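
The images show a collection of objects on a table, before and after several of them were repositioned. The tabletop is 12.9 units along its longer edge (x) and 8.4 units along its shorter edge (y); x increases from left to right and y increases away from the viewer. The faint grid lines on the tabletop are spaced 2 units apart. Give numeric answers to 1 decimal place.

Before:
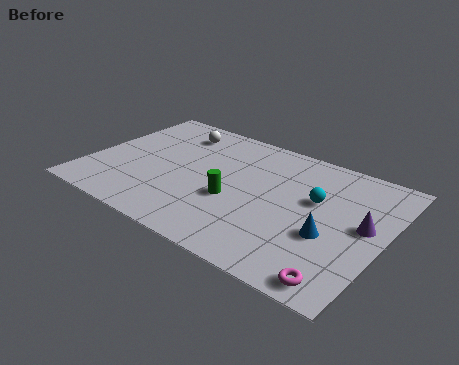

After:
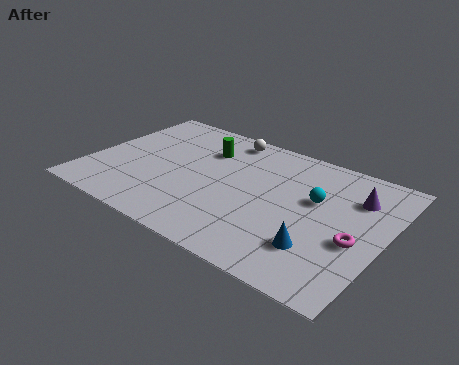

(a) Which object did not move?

the cyan sphere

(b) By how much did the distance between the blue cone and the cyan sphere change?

+0.9

The distance was about 2.1 in the first image and 3.0 in the second, so they moved 0.9 units further apart.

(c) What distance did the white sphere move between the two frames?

2.3

The white sphere moved from about (3.2, 6.8) to (5.4, 7.4), a distance of √(2.2² + 0.6²) ≈ 2.3.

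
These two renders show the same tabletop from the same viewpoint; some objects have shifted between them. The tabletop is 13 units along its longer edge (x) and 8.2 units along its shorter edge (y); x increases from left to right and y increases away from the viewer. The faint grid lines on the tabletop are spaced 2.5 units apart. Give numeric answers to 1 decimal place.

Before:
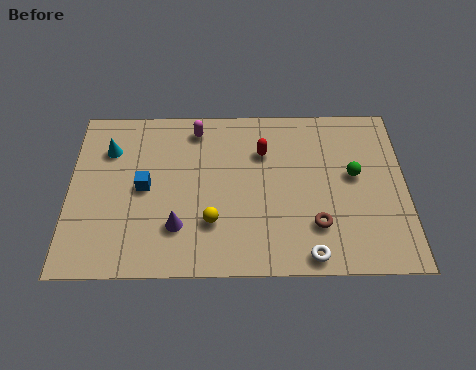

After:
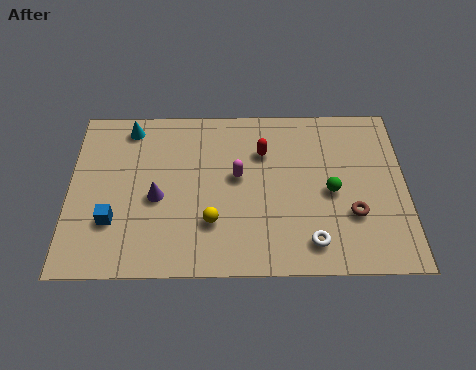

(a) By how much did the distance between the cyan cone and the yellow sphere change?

+0.3

They were about 5.4 units apart before and 5.7 after — 0.3 units further apart.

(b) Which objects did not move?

the yellow sphere and the red capsule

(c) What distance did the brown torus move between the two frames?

1.5

From (9.5, 2.2) to (10.9, 2.7), the brown torus covered √(1.4² + 0.5²) ≈ 1.5 units.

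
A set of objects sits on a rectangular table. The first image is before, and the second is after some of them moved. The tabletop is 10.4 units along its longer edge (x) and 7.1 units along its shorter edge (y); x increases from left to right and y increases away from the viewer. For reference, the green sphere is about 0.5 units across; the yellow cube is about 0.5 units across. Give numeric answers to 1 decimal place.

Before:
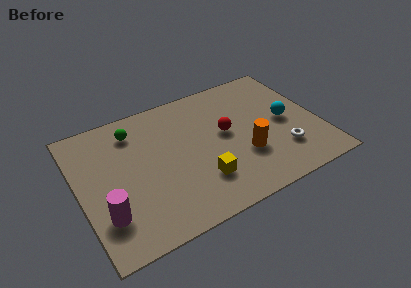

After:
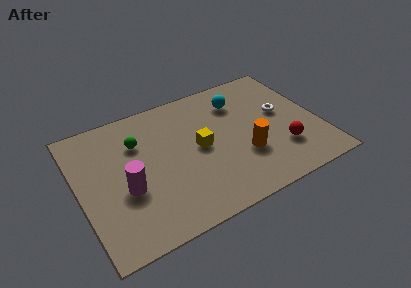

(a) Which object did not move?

the orange cylinder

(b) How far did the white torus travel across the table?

2.1

The white torus moved from about (8.6, 1.9) to (8.9, 4.0), a distance of √(0.3² + 2.1²) ≈ 2.1.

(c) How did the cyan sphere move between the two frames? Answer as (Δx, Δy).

(-1.8, 1.9)

The cyan sphere was at about (9.0, 3.5) and moved to about (7.2, 5.4).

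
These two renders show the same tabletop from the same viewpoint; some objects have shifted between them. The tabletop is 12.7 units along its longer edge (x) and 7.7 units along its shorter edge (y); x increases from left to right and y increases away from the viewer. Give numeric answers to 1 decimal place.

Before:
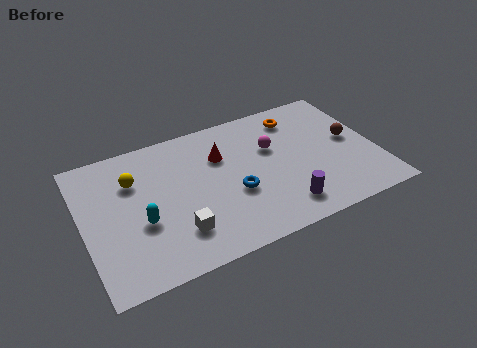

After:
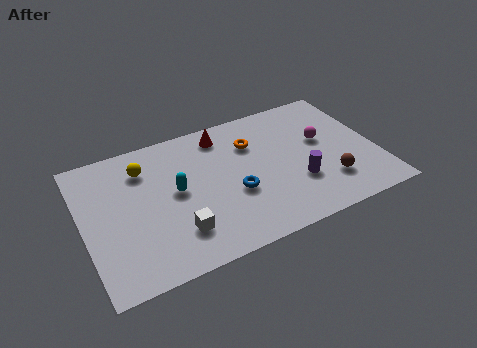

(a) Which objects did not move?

the white cube and the blue torus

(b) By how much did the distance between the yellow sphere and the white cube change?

+0.3

The distance was about 3.8 in the first image and 4.1 in the second, so they moved 0.3 units further apart.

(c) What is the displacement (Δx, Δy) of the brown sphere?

(-1.3, -2.1)

The brown sphere was at about (11.7, 4.1) and moved to about (10.4, 2.0).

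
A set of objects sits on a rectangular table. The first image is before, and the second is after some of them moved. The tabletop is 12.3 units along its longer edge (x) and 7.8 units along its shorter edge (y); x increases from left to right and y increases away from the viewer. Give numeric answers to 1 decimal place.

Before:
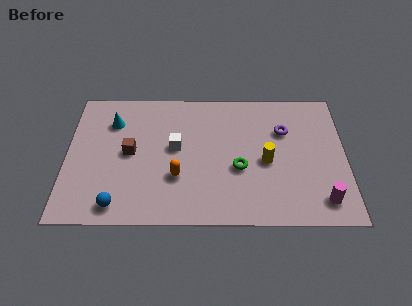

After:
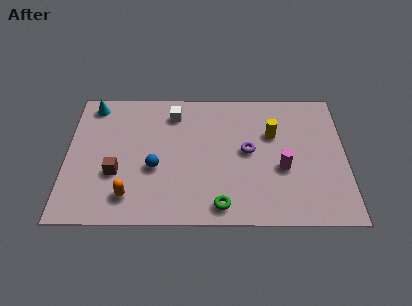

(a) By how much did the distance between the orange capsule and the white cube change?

+3.5

They were about 1.7 units apart before and 5.2 after — 3.5 units further apart.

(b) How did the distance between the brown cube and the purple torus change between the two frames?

-1.0

The distance was about 6.9 in the first image and 5.9 in the second, so they moved 1.0 units closer together.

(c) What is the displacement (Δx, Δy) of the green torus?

(-0.8, -2.1)

The green torus was at about (7.6, 3.1) and moved to about (6.8, 1.0).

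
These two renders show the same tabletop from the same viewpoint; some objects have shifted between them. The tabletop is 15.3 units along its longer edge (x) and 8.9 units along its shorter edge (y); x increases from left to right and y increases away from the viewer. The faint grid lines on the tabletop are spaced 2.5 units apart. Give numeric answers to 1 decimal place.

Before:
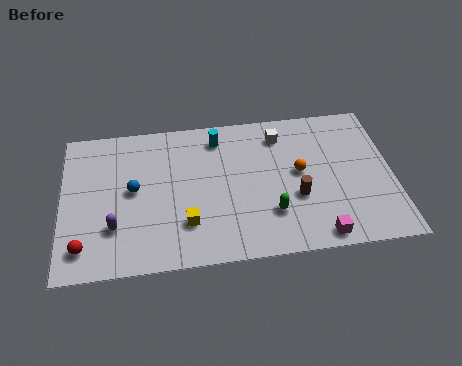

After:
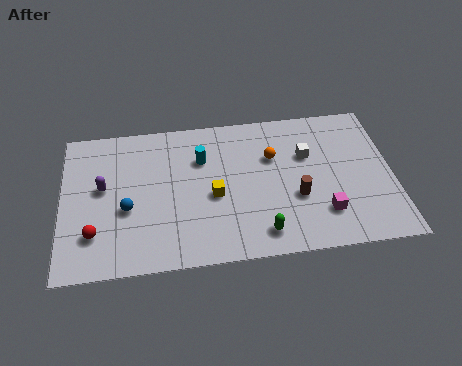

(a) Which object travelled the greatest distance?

the purple capsule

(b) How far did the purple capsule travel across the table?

2.5

The purple capsule moved from about (2.4, 2.6) to (1.9, 5.0), a distance of √(0.5² + 2.4²) ≈ 2.5.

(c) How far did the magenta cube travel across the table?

1.3

The magenta cube moved from about (11.7, 0.9) to (12.0, 2.2), a distance of √(0.3² + 1.3²) ≈ 1.3.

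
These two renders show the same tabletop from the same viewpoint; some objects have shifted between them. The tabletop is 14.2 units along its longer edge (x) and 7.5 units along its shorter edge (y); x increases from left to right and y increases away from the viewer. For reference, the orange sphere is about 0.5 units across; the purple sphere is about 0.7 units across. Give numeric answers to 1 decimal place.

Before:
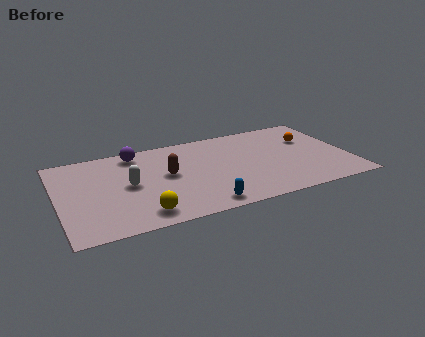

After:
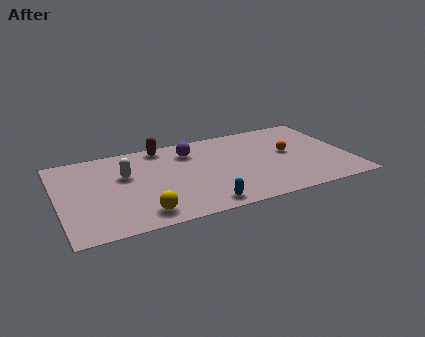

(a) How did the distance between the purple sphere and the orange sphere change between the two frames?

-3.6

Before: roughly 8.6 units apart; after: 5.0. That's 3.6 units closer together.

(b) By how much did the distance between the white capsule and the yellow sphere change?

+0.9

The distance was about 2.6 in the first image and 3.5 in the second, so they moved 0.9 units further apart.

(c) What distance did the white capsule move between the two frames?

0.9

From (3.4, 3.8) to (3.3, 4.7), the white capsule covered √(0.1² + 0.9²) ≈ 0.9 units.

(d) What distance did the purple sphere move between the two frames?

2.7

From (4.0, 6.5) to (6.6, 5.8), the purple sphere covered √(2.6² + 0.7²) ≈ 2.7 units.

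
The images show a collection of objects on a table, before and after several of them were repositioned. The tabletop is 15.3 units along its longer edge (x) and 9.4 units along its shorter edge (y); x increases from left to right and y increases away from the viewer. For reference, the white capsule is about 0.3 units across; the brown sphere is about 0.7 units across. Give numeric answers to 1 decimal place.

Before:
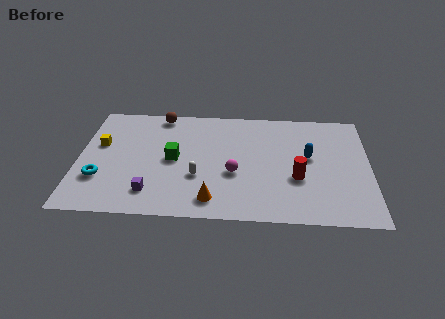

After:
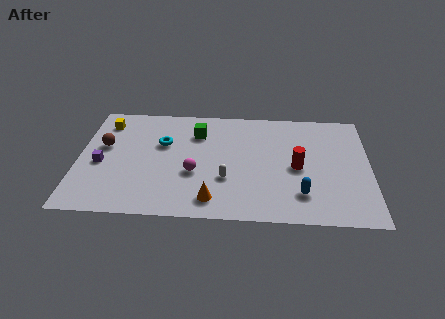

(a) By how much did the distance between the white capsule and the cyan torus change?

-0.7

Before: roughly 5.1 units apart; after: 4.4. That's 0.7 units closer together.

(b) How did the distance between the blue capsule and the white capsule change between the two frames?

-2.1

The distance was about 6.1 in the first image and 4.0 in the second, so they moved 2.1 units closer together.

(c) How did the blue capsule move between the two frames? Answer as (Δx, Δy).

(-0.4, -3.1)

From the two frames, the blue capsule sits at roughly (12.1, 5.3) before and (11.7, 2.2) after.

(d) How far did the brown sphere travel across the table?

4.1

The brown sphere was near (4.2, 8.5) before and (1.3, 5.6) after, so it travelled √(2.9² + 2.9²) ≈ 4.1 units.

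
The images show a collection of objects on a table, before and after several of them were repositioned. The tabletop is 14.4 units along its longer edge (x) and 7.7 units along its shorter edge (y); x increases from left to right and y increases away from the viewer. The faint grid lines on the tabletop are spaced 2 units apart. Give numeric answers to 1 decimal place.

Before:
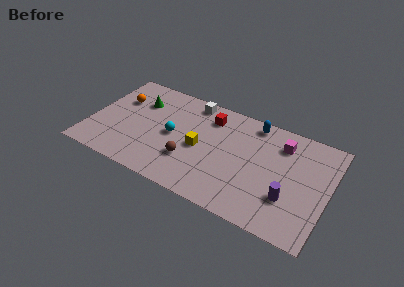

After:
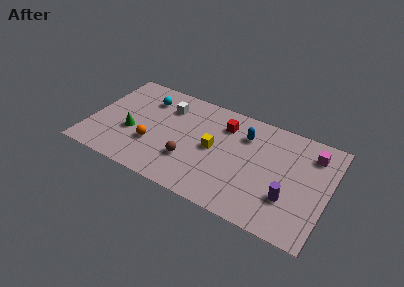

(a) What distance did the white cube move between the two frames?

1.7

The white cube moved from about (5.8, 6.8) to (4.4, 5.8), a distance of √(1.4² + 1.0²) ≈ 1.7.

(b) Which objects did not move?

the brown sphere and the purple cylinder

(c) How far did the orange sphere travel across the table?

3.5

From (1.5, 5.2) to (3.9, 2.6), the orange sphere covered √(2.4² + 2.6²) ≈ 3.5 units.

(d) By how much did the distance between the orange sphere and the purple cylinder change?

-2.8

Before: roughly 11.1 units apart; after: 8.3. That's 2.8 units closer together.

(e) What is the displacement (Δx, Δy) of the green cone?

(-0.1, -2.5)

The green cone was at about (2.7, 5.5) and moved to about (2.6, 3.0).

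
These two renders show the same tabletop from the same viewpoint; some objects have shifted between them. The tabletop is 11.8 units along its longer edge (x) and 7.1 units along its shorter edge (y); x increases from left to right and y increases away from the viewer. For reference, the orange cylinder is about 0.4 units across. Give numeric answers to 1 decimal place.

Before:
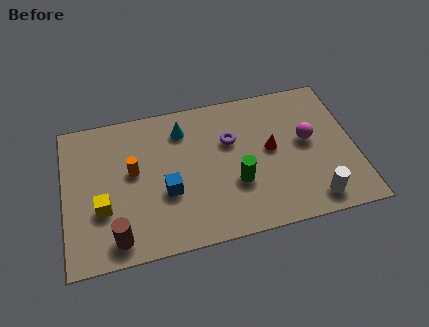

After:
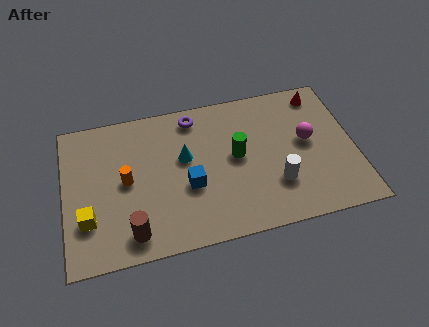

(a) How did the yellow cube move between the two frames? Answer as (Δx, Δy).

(-0.6, -0.4)

The yellow cube started near (1.5, 2.5) and ended near (0.9, 2.1).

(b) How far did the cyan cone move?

1.4

From (4.9, 5.6) to (4.9, 4.2), the cyan cone covered √(0.0² + 1.4²) ≈ 1.4 units.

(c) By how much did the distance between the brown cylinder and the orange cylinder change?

-0.6

Before: roughly 3.1 units apart; after: 2.5. That's 0.6 units closer together.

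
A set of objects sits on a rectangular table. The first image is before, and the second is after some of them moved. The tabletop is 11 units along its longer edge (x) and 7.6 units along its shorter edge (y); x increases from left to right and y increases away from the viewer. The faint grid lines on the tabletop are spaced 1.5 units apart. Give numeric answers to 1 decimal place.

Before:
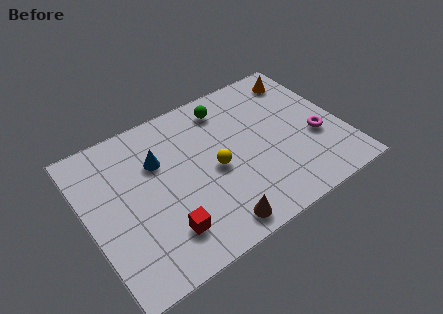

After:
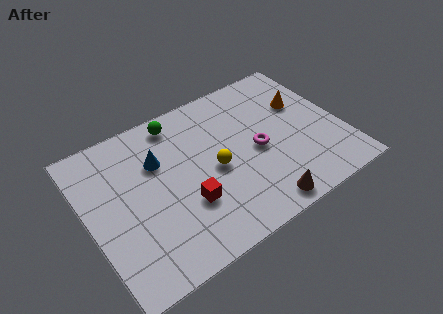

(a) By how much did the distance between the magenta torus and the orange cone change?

-0.7

The distance was about 3.4 in the first image and 2.7 in the second, so they moved 0.7 units closer together.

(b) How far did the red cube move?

1.4

The red cube was near (2.9, 1.7) before and (4.0, 2.5) after, so it travelled √(1.1² + 0.8²) ≈ 1.4 units.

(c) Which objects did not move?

the yellow sphere and the blue cone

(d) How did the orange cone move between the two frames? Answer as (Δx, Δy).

(-0.2, -1.4)

The orange cone was at about (9.8, 6.3) and moved to about (9.6, 4.9).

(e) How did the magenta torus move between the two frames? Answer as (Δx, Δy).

(-2.5, 0.6)

The magenta torus started near (9.8, 2.9) and ended near (7.3, 3.5).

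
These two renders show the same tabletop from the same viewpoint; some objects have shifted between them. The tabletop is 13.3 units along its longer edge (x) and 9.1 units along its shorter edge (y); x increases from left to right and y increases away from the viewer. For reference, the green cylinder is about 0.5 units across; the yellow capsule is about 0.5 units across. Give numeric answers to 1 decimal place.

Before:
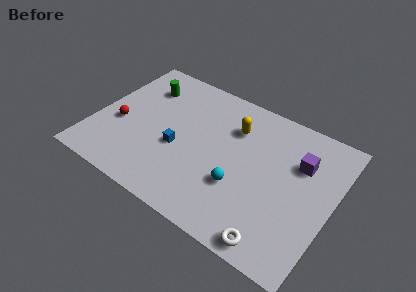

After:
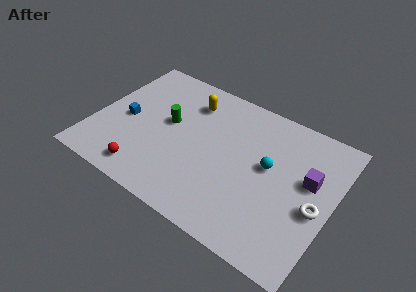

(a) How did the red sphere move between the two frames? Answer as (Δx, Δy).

(2.0, -2.4)

The red sphere started near (1.4, 3.7) and ended near (3.4, 1.3).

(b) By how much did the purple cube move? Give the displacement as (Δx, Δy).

(0.6, -0.8)

From the two frames, the purple cube sits at roughly (11.3, 6.2) before and (11.9, 5.4) after.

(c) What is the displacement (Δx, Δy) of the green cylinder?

(1.8, -1.8)

From the two frames, the green cylinder sits at roughly (2.2, 6.9) before and (4.0, 5.1) after.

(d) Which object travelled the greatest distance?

the white torus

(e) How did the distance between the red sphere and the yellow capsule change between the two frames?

-0.8

The distance was about 6.8 in the first image and 6.0 in the second, so they moved 0.8 units closer together.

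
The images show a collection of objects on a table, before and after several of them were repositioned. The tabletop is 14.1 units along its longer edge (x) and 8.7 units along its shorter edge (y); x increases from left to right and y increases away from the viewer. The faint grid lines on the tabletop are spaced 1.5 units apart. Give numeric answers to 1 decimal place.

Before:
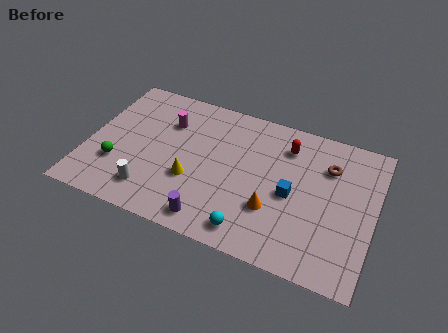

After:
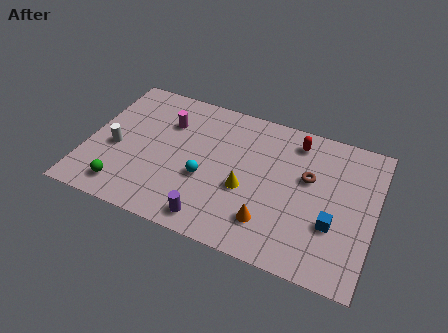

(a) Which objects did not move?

the magenta cylinder and the purple cylinder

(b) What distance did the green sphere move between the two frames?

1.4

The green sphere moved from about (1.6, 2.7) to (2.1, 1.4), a distance of √(0.5² + 1.3²) ≈ 1.4.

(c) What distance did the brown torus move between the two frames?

1.3

From (11.7, 6.3) to (10.8, 5.3), the brown torus covered √(0.9² + 1.0²) ≈ 1.3 units.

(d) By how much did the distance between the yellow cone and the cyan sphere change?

-1.6

Before: roughly 3.6 units apart; after: 2.0. That's 1.6 units closer together.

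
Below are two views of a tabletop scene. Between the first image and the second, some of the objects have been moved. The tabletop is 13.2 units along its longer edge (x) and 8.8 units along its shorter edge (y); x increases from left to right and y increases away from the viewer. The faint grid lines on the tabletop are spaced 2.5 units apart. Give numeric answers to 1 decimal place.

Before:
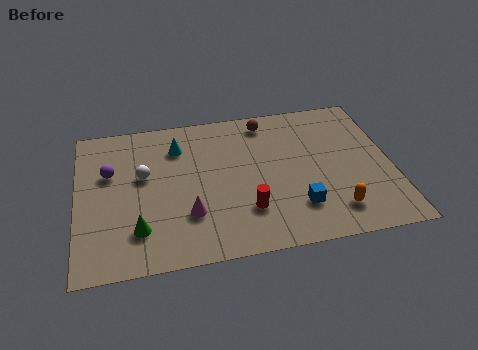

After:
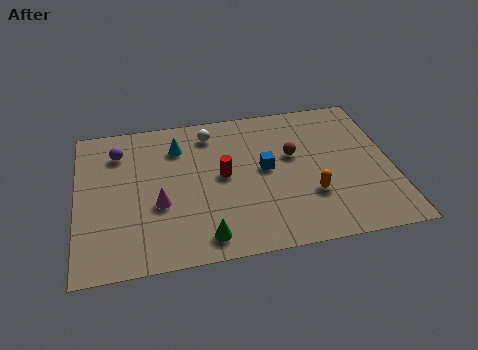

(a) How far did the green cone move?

2.8

The green cone moved from about (2.5, 2.1) to (5.2, 1.2), a distance of √(2.7² + 0.9²) ≈ 2.8.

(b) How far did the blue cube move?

2.8

The blue cube moved from about (9.1, 2.2) to (7.9, 4.7), a distance of √(1.2² + 2.5²) ≈ 2.8.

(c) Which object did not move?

the cyan cone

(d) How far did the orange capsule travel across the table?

1.4

The orange capsule was near (10.6, 1.7) before and (9.7, 2.8) after, so it travelled √(0.9² + 1.1²) ≈ 1.4 units.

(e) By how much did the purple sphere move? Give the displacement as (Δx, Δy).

(0.4, 1.2)

The purple sphere was at about (1.4, 5.6) and moved to about (1.8, 6.8).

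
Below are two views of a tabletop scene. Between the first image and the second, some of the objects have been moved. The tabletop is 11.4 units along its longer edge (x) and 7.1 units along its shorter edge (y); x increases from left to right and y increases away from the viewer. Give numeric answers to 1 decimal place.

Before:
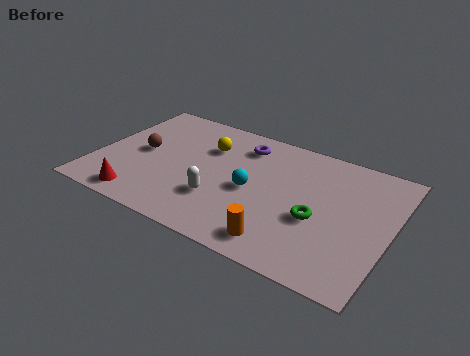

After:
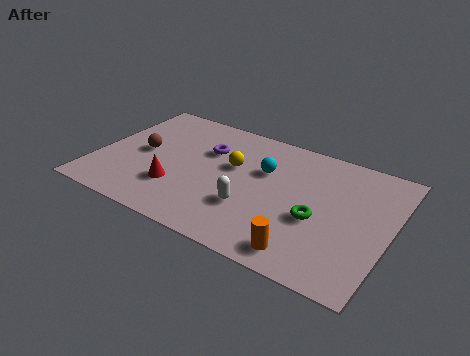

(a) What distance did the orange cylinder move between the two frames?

0.9

From (7.6, 1.1) to (8.5, 1.0), the orange cylinder covered √(0.9² + 0.1²) ≈ 0.9 units.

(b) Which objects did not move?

the green torus and the brown sphere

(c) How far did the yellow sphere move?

1.3

The yellow sphere moved from about (4.1, 5.0) to (5.2, 4.3), a distance of √(1.1² + 0.7²) ≈ 1.3.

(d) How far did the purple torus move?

1.6

From (5.4, 5.7) to (4.1, 4.8), the purple torus covered √(1.3² + 0.9²) ≈ 1.6 units.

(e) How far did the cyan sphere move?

1.3

The cyan sphere was near (6.1, 3.3) before and (6.4, 4.6) after, so it travelled √(0.3² + 1.3²) ≈ 1.3 units.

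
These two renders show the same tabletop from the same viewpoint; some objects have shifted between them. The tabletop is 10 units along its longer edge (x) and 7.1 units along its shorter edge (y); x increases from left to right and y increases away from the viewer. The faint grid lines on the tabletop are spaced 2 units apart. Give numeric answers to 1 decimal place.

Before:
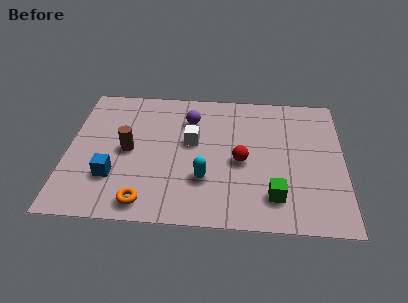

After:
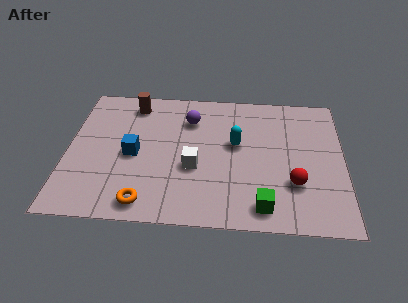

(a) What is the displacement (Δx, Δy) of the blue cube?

(0.7, 1.2)

From the two frames, the blue cube sits at roughly (1.7, 2.1) before and (2.4, 3.3) after.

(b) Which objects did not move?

the orange torus and the purple sphere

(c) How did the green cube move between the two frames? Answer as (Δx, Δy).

(-0.4, -0.5)

The green cube started near (7.5, 1.5) and ended near (7.1, 1.0).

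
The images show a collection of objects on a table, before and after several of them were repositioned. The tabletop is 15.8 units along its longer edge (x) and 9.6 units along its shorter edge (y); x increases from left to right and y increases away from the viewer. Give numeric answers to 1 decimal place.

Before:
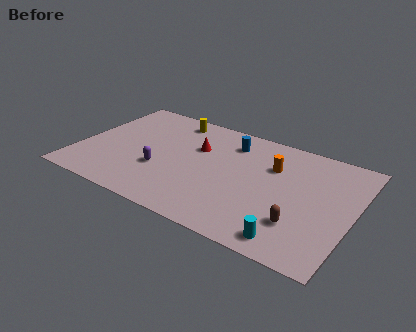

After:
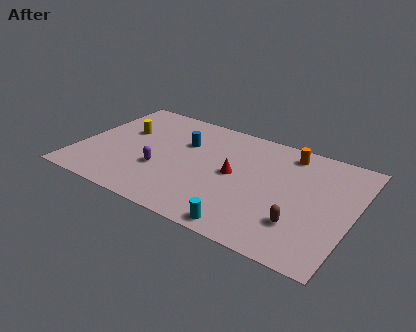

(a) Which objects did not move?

the brown capsule and the purple capsule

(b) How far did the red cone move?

2.8

From (6.6, 6.3) to (9.0, 4.9), the red cone covered √(2.4² + 1.4²) ≈ 2.8 units.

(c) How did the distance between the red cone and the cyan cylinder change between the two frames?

-3.8

Before: roughly 8.0 units apart; after: 4.2. That's 3.8 units closer together.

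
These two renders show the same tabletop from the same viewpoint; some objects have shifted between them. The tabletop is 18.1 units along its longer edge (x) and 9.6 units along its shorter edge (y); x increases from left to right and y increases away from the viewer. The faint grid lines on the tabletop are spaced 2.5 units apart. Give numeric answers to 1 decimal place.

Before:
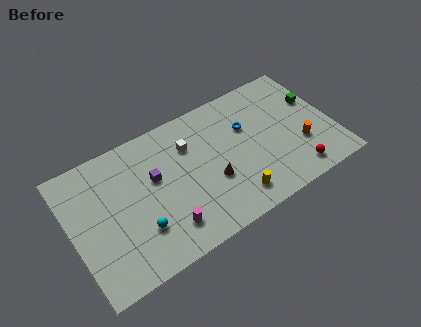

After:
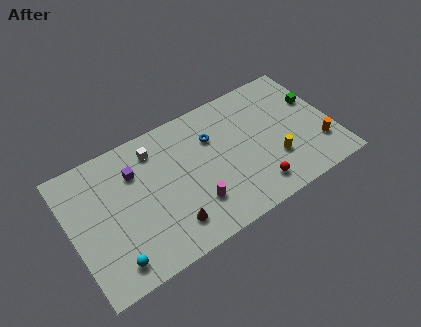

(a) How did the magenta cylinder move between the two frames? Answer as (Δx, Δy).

(2.1, 0.6)

From the two frames, the magenta cylinder sits at roughly (6.0, 2.0) before and (8.1, 2.6) after.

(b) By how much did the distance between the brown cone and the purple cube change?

+0.9

Before: roughly 4.3 units apart; after: 5.2. That's 0.9 units further apart.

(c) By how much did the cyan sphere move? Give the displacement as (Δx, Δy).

(-2.0, -1.3)

The cyan sphere was at about (4.3, 2.8) and moved to about (2.3, 1.5).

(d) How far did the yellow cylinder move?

3.4

The yellow cylinder moved from about (10.7, 1.7) to (13.8, 3.0), a distance of √(3.1² + 1.3²) ≈ 3.4.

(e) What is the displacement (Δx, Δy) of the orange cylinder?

(1.2, -0.6)

The orange cylinder was at about (15.7, 3.2) and moved to about (16.9, 2.6).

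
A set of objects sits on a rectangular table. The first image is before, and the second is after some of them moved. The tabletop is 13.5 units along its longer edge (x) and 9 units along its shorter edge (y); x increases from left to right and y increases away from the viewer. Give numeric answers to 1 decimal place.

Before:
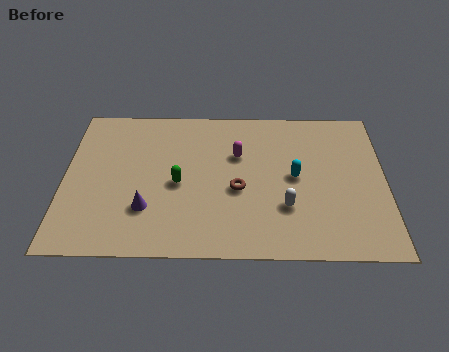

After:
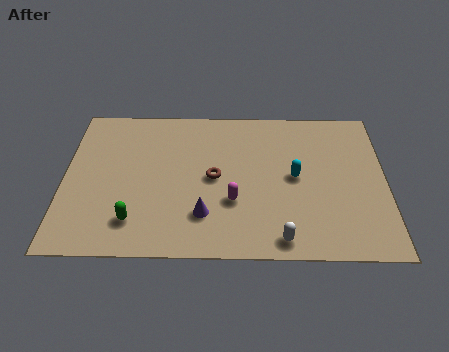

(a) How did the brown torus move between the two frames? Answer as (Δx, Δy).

(-1.0, 0.7)

From the two frames, the brown torus sits at roughly (7.3, 3.8) before and (6.3, 4.5) after.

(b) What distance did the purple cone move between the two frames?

2.4

From (3.5, 2.6) to (5.9, 2.3), the purple cone covered √(2.4² + 0.3²) ≈ 2.4 units.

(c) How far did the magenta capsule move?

2.8

The magenta capsule was near (7.3, 5.9) before and (7.1, 3.1) after, so it travelled √(0.2² + 2.8²) ≈ 2.8 units.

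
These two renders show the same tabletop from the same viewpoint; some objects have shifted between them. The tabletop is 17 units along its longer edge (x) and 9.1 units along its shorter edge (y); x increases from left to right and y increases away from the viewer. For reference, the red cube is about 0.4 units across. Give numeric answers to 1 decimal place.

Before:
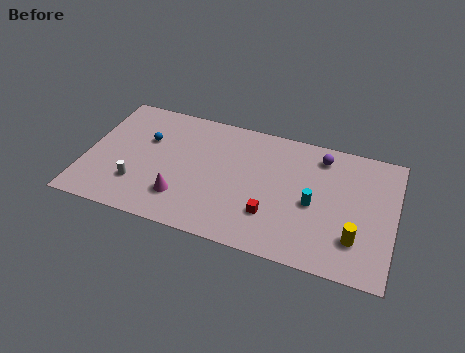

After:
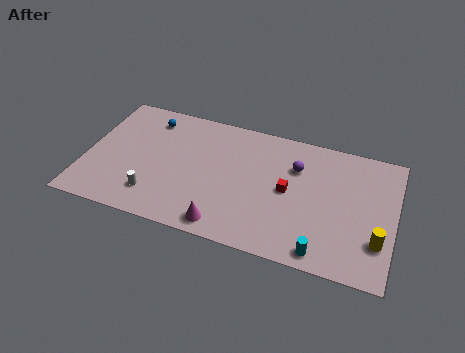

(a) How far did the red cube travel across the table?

2.2

The red cube moved from about (10.4, 2.6) to (11.2, 4.6), a distance of √(0.8² + 2.0²) ≈ 2.2.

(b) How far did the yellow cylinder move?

1.2

The yellow cylinder moved from about (15.0, 2.4) to (16.2, 2.6), a distance of √(1.2² + 0.2²) ≈ 1.2.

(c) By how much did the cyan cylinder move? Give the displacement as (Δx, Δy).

(0.7, -3.1)

The cyan cylinder was at about (12.6, 4.1) and moved to about (13.3, 1.0).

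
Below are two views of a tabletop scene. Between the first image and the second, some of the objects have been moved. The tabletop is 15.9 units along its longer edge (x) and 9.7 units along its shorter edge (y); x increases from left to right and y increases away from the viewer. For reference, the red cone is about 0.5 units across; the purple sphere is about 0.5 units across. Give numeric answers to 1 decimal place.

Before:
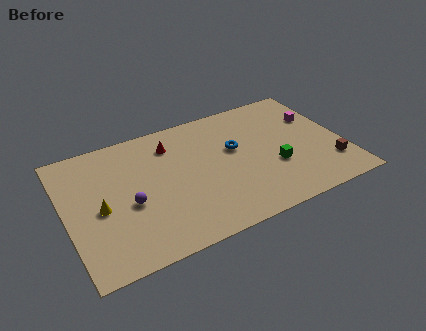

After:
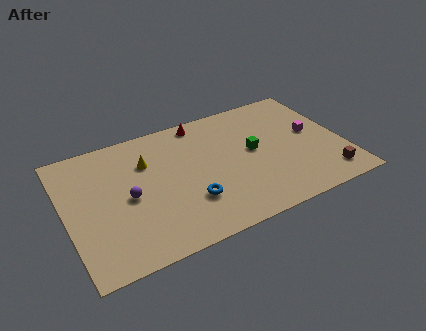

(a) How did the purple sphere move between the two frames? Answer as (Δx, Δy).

(0.0, 0.5)

The purple sphere was at about (3.5, 4.1) and moved to about (3.5, 4.6).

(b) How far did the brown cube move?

0.9

From (14.9, 2.4) to (14.6, 1.6), the brown cube covered √(0.3² + 0.8²) ≈ 0.9 units.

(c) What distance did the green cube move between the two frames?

2.0

The green cube was near (11.8, 3.5) before and (10.8, 5.2) after, so it travelled √(1.0² + 1.7²) ≈ 2.0 units.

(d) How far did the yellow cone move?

3.8

From (1.9, 4.4) to (4.8, 6.8), the yellow cone covered √(2.9² + 2.4²) ≈ 3.8 units.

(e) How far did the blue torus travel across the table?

4.2

The blue torus was near (9.8, 5.8) before and (6.8, 2.9) after, so it travelled √(3.0² + 2.9²) ≈ 4.2 units.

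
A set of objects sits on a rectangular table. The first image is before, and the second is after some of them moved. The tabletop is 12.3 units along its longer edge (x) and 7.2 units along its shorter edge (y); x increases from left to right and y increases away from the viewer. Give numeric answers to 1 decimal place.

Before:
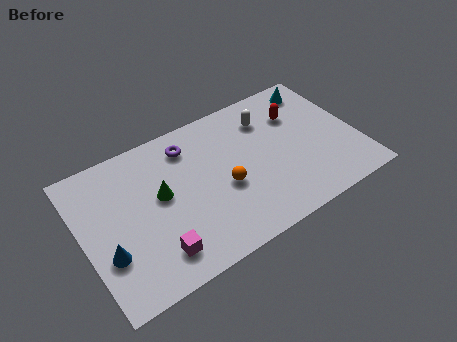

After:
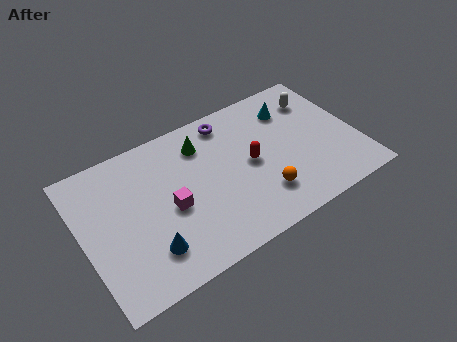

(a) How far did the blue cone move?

1.8

The blue cone was near (0.9, 2.4) before and (2.6, 1.7) after, so it travelled √(1.7² + 0.7²) ≈ 1.8 units.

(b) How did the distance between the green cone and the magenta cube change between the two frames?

+0.3

They were about 2.7 units apart before and 3.0 after — 0.3 units further apart.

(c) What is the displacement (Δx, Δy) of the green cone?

(2.1, 1.6)

The green cone was at about (3.5, 4.0) and moved to about (5.6, 5.6).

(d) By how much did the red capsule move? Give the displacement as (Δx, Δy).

(-2.4, -1.5)

From the two frames, the red capsule sits at roughly (9.9, 5.1) before and (7.5, 3.6) after.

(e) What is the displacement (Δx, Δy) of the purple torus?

(1.9, 0.4)

The purple torus was at about (5.0, 5.8) and moved to about (6.9, 6.2).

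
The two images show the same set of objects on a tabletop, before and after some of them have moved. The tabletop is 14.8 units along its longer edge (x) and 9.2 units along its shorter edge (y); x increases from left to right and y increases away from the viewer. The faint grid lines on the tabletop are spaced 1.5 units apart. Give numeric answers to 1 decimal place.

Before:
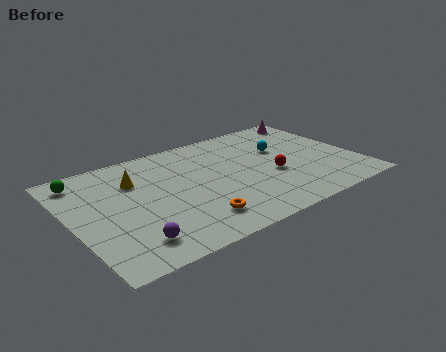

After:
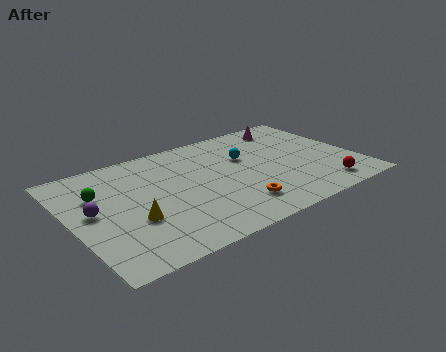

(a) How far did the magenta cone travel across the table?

1.5

From (13.6, 8.1) to (12.1, 7.8), the magenta cone covered √(1.5² + 0.3²) ≈ 1.5 units.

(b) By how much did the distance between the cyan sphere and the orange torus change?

-2.6

Before: roughly 6.7 units apart; after: 4.1. That's 2.6 units closer together.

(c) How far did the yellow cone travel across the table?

3.3

The yellow cone was near (3.5, 6.5) before and (2.9, 3.3) after, so it travelled √(0.6² + 3.2²) ≈ 3.3 units.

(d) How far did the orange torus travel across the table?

2.2

From (5.8, 1.9) to (8.0, 2.0), the orange torus covered √(2.2² + 0.1²) ≈ 2.2 units.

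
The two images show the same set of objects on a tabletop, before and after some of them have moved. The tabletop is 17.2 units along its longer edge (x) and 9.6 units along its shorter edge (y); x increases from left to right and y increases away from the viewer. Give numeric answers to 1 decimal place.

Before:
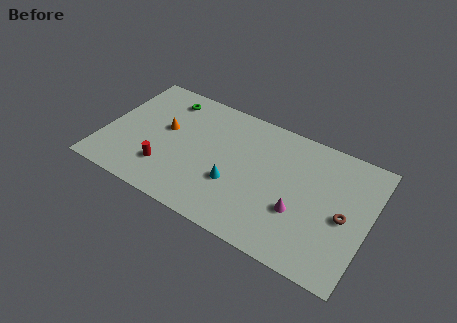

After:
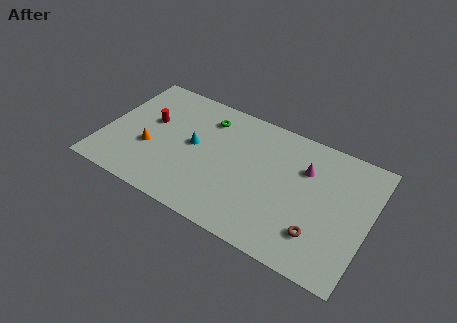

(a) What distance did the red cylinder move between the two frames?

3.5

From (4.3, 2.5) to (2.8, 5.7), the red cylinder covered √(1.5² + 3.2²) ≈ 3.5 units.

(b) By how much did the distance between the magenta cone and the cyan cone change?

+3.1

The distance was about 4.2 in the first image and 7.3 in the second, so they moved 3.1 units further apart.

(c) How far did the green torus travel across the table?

2.8

The green torus was near (3.5, 8.0) before and (6.3, 7.6) after, so it travelled √(2.8² + 0.4²) ≈ 2.8 units.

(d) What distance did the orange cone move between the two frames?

2.0

The orange cone moved from about (3.8, 5.5) to (3.1, 3.6), a distance of √(0.7² + 1.9²) ≈ 2.0.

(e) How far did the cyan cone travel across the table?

3.4

The cyan cone moved from about (8.7, 3.4) to (5.8, 5.1), a distance of √(2.9² + 1.7²) ≈ 3.4.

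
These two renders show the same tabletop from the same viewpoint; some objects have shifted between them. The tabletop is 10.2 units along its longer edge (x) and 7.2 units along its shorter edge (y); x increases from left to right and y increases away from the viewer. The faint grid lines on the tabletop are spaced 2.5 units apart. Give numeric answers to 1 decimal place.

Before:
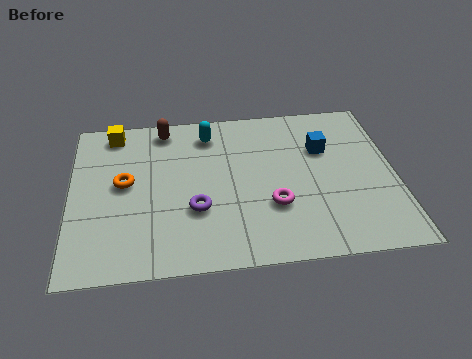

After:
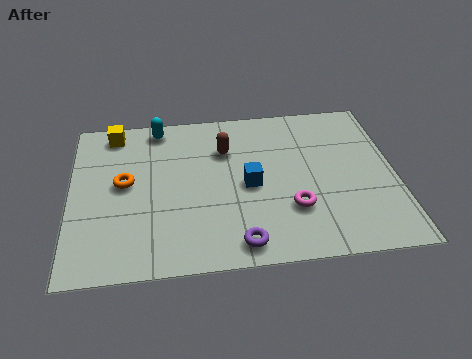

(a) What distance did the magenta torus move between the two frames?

0.6

The magenta torus moved from about (6.3, 2.4) to (6.9, 2.2), a distance of √(0.6² + 0.2²) ≈ 0.6.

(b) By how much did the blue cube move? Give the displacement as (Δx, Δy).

(-2.4, -1.4)

The blue cube started near (8.0, 4.8) and ended near (5.6, 3.4).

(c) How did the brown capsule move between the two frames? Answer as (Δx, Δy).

(1.9, -1.2)

From the two frames, the brown capsule sits at roughly (3.0, 6.3) before and (4.9, 5.1) after.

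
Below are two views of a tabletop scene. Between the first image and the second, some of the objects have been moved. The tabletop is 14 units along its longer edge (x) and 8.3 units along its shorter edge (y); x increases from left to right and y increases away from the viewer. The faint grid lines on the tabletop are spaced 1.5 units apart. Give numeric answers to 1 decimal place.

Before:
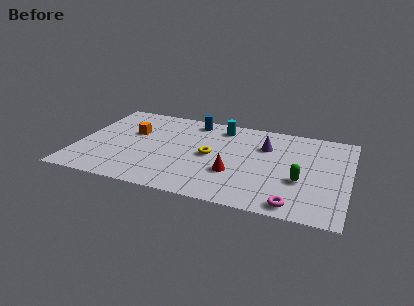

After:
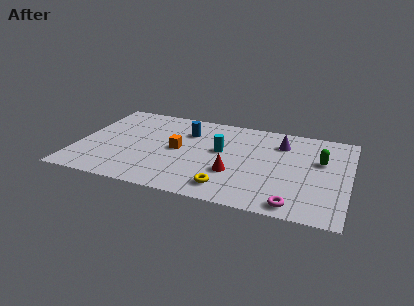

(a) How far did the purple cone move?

0.9

The purple cone was near (9.6, 5.8) before and (10.4, 6.3) after, so it travelled √(0.8² + 0.5²) ≈ 0.9 units.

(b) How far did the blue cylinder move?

1.2

The blue cylinder moved from about (5.7, 7.2) to (5.5, 6.0), a distance of √(0.2² + 1.2²) ≈ 1.2.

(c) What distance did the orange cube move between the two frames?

2.7

From (2.7, 5.2) to (5.2, 4.2), the orange cube covered √(2.5² + 1.0²) ≈ 2.7 units.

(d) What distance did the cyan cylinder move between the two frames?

2.3

The cyan cylinder moved from about (7.2, 7.0) to (7.4, 4.7), a distance of √(0.2² + 2.3²) ≈ 2.3.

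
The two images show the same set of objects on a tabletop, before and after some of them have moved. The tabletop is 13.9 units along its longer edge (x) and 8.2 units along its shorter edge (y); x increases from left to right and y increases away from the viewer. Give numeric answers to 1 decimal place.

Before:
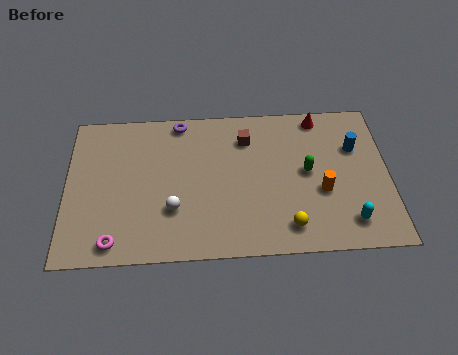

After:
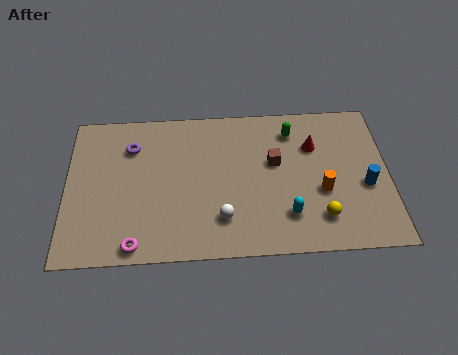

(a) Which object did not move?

the orange cylinder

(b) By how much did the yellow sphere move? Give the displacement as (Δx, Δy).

(1.4, 0.4)

The yellow sphere started near (9.5, 1.4) and ended near (10.9, 1.8).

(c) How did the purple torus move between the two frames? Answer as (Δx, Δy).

(-2.1, -1.3)

From the two frames, the purple torus sits at roughly (4.9, 7.4) before and (2.8, 6.1) after.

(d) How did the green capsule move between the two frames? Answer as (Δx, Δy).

(-0.6, 2.3)

The green capsule started near (10.4, 4.3) and ended near (9.8, 6.6).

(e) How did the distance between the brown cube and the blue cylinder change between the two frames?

-0.6

The distance was about 4.8 in the first image and 4.2 in the second, so they moved 0.6 units closer together.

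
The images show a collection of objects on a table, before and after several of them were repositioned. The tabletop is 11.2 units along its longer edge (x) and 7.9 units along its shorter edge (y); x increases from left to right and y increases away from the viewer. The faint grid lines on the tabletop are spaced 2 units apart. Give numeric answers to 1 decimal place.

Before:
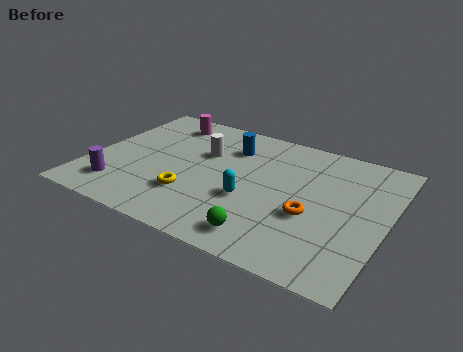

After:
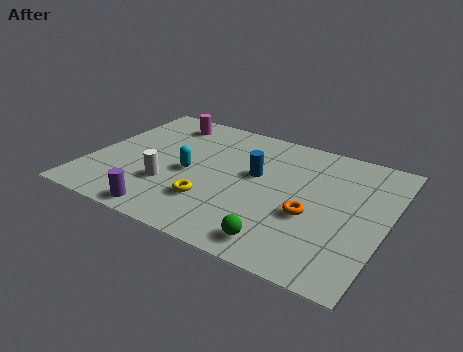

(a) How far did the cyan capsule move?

2.5

From (6.2, 3.0) to (3.8, 3.6), the cyan capsule covered √(2.4² + 0.6²) ≈ 2.5 units.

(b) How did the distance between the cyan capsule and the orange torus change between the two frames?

+2.4

The distance was about 2.3 in the first image and 4.7 in the second, so they moved 2.4 units further apart.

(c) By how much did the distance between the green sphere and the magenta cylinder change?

+0.5

They were about 7.2 units apart before and 7.7 after — 0.5 units further apart.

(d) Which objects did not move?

the magenta cylinder and the orange torus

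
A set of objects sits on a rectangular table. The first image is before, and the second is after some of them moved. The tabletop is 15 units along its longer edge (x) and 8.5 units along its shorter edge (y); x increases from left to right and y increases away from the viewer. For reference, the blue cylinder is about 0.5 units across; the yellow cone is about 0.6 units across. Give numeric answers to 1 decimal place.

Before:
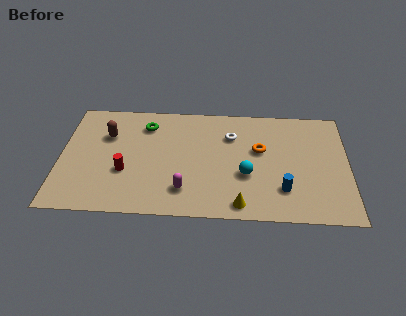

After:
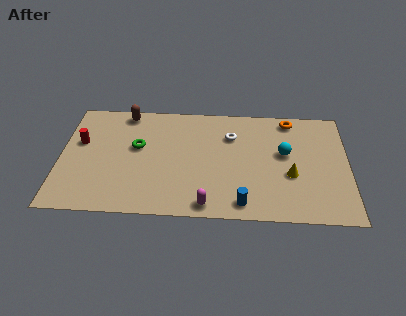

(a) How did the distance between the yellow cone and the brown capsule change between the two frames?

+1.2

The distance was about 8.5 in the first image and 9.7 in the second, so they moved 1.2 units further apart.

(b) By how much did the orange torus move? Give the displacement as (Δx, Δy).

(1.6, 2.4)

From the two frames, the orange torus sits at roughly (10.4, 5.1) before and (12.0, 7.5) after.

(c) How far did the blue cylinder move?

2.4

The blue cylinder was near (11.6, 2.2) before and (9.5, 1.1) after, so it travelled √(2.1² + 1.1²) ≈ 2.4 units.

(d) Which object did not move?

the white torus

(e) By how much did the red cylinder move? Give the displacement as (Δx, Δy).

(-2.4, 2.1)

The red cylinder started near (3.4, 3.1) and ended near (1.0, 5.2).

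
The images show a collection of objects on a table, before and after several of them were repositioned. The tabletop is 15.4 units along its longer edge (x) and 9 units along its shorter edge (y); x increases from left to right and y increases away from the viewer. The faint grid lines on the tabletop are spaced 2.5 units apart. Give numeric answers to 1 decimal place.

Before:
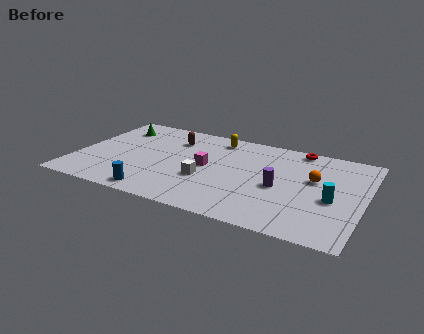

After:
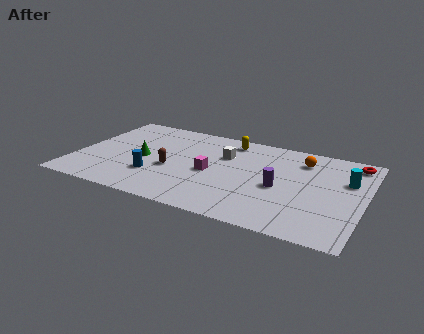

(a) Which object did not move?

the purple cylinder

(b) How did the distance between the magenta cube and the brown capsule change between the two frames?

-0.9

The distance was about 3.0 in the first image and 2.1 in the second, so they moved 0.9 units closer together.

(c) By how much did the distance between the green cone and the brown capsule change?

-1.5

They were about 3.2 units apart before and 1.7 after — 1.5 units closer together.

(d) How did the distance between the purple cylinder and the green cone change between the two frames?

-2.4

Before: roughly 9.8 units apart; after: 7.4. That's 2.4 units closer together.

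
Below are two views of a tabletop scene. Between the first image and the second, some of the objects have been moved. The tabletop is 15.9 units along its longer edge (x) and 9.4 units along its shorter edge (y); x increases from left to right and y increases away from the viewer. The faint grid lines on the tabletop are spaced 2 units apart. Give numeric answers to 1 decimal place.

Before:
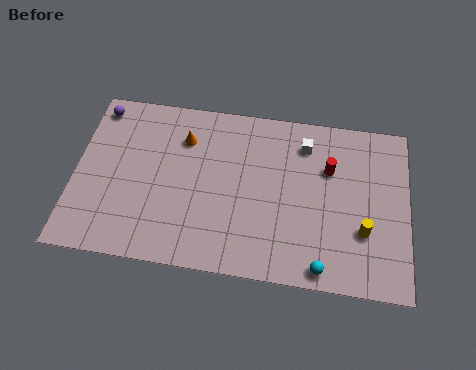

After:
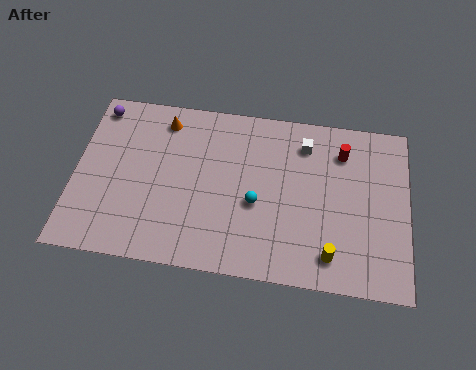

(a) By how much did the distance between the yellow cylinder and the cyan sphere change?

+1.4

The distance was about 2.9 in the first image and 4.3 in the second, so they moved 1.4 units further apart.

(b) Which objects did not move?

the purple sphere and the white cube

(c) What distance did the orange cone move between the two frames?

1.3

The orange cone moved from about (5.1, 7.0) to (4.1, 7.9), a distance of √(1.0² + 0.9²) ≈ 1.3.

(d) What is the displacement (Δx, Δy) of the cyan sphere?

(-3.2, 3.0)

The cyan sphere started near (11.9, 0.9) and ended near (8.7, 3.9).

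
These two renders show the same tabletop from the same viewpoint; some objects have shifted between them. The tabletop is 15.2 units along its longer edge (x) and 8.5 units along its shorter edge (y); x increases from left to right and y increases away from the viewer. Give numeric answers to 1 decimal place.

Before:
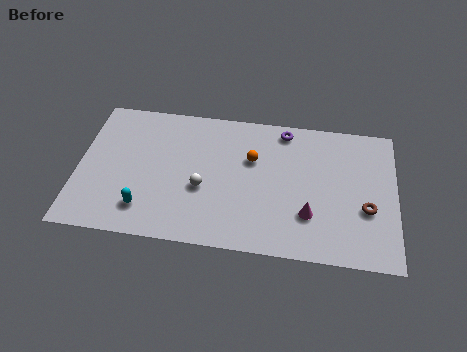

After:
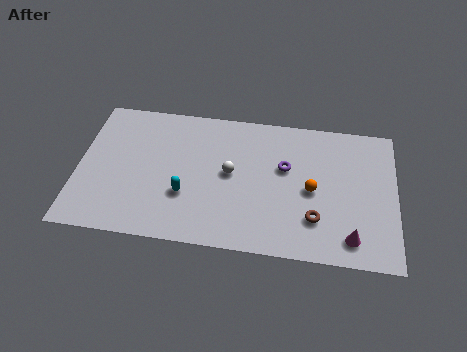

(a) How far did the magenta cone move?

2.3

From (11.1, 2.5) to (13.1, 1.4), the magenta cone covered √(2.0² + 1.1²) ≈ 2.3 units.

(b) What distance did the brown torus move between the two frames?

2.6

The brown torus was near (13.8, 3.2) before and (11.4, 2.3) after, so it travelled √(2.4² + 0.9²) ≈ 2.6 units.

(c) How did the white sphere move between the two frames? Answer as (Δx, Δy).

(1.3, 1.1)

The white sphere was at about (6.0, 3.4) and moved to about (7.3, 4.5).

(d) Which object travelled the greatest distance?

the orange sphere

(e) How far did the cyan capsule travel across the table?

2.2

The cyan capsule moved from about (3.3, 1.8) to (5.2, 2.9), a distance of √(1.9² + 1.1²) ≈ 2.2.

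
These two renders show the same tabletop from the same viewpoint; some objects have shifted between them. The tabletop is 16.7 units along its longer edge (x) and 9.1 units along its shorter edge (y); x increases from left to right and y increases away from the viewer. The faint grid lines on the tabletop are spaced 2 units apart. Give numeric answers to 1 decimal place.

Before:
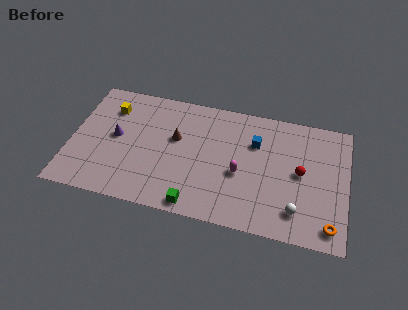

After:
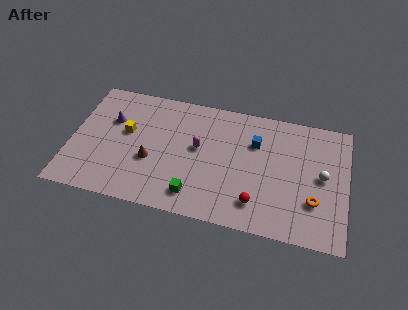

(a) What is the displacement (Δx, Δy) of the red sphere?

(-2.5, -2.8)

From the two frames, the red sphere sits at roughly (13.9, 4.7) before and (11.4, 1.9) after.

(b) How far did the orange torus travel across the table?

1.8

The orange torus was near (15.8, 1.3) before and (14.8, 2.8) after, so it travelled √(1.0² + 1.5²) ≈ 1.8 units.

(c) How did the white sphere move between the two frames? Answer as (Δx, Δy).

(1.4, 2.8)

From the two frames, the white sphere sits at roughly (13.8, 1.9) before and (15.2, 4.7) after.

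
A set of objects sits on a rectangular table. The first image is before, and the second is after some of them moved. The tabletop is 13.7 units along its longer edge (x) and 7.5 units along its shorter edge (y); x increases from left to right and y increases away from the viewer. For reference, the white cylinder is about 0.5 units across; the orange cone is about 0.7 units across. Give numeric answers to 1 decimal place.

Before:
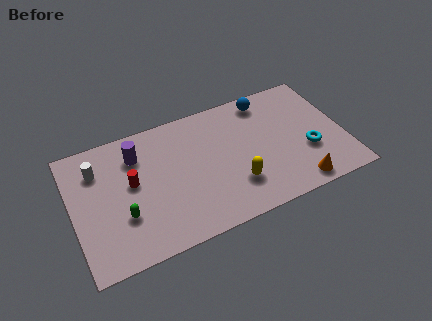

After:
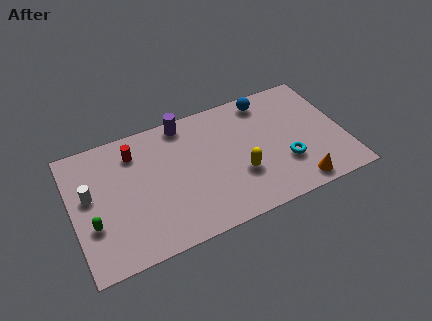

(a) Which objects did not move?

the blue sphere and the orange cone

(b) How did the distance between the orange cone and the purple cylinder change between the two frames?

-1.3

They were about 9.0 units apart before and 7.7 after — 1.3 units closer together.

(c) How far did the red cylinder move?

1.7

From (3.0, 4.2) to (3.3, 5.9), the red cylinder covered √(0.3² + 1.7²) ≈ 1.7 units.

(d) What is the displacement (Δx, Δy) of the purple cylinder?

(2.5, 1.0)

The purple cylinder started near (3.4, 5.7) and ended near (5.9, 6.7).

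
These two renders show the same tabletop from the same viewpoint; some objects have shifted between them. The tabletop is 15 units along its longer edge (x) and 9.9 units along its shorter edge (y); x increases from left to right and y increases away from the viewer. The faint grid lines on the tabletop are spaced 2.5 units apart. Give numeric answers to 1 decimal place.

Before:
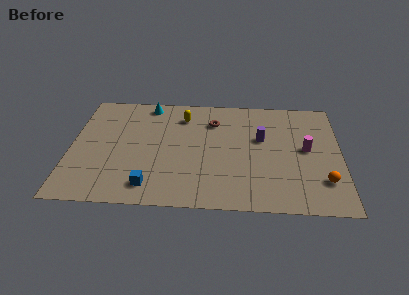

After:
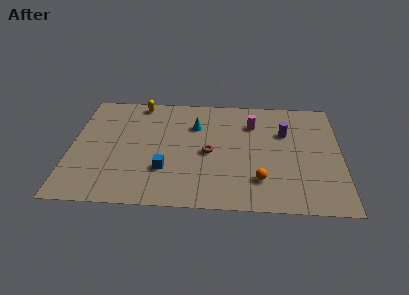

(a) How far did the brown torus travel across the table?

2.8

From (7.9, 7.4) to (7.7, 4.6), the brown torus covered √(0.2² + 2.8²) ≈ 2.8 units.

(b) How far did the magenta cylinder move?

3.7

From (13.1, 5.2) to (10.1, 7.3), the magenta cylinder covered √(3.0² + 2.1²) ≈ 3.7 units.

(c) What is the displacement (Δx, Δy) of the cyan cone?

(2.7, -1.8)

The cyan cone started near (4.2, 8.8) and ended near (6.9, 7.0).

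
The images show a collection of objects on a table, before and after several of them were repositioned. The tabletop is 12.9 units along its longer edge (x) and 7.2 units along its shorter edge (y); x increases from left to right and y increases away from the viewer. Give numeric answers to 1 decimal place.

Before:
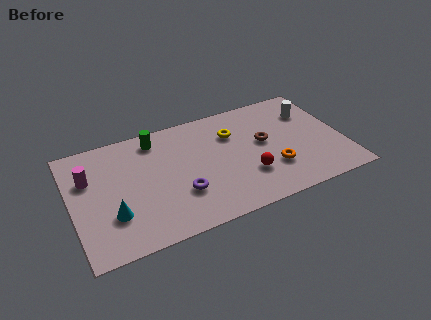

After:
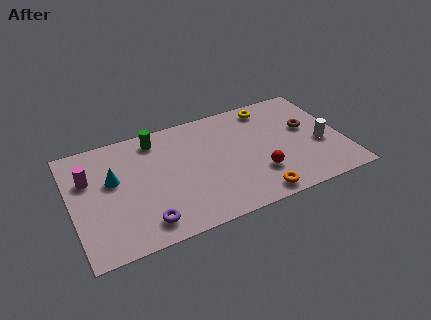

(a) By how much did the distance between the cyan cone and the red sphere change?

+0.7

They were about 6.4 units apart before and 7.1 after — 0.7 units further apart.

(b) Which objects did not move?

the green cylinder and the magenta cylinder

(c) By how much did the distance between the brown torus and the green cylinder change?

+1.9

The distance was about 5.4 in the first image and 7.3 in the second, so they moved 1.9 units further apart.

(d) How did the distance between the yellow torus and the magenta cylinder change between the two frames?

+2.0

They were about 6.9 units apart before and 8.9 after — 2.0 units further apart.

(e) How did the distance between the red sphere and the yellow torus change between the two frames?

+1.3

Before: roughly 2.9 units apart; after: 4.2. That's 1.3 units further apart.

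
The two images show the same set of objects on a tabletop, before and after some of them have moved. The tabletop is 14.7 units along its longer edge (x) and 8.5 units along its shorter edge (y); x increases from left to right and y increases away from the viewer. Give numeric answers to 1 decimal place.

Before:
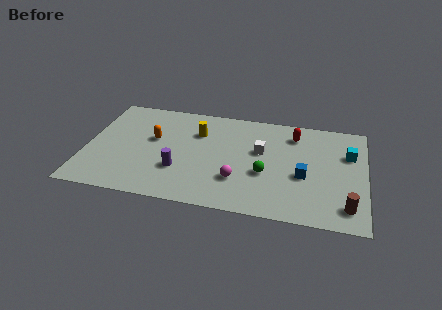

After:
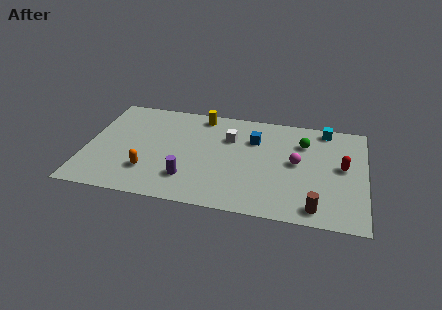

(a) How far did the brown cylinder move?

1.6

The brown cylinder was near (13.8, 1.5) before and (12.2, 1.1) after, so it travelled √(1.6² + 0.4²) ≈ 1.6 units.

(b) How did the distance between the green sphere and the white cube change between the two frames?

+2.1

The distance was about 1.8 in the first image and 3.9 in the second, so they moved 2.1 units further apart.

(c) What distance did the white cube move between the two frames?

1.9

The white cube moved from about (9.2, 5.1) to (7.5, 5.9), a distance of √(1.7² + 0.8²) ≈ 1.9.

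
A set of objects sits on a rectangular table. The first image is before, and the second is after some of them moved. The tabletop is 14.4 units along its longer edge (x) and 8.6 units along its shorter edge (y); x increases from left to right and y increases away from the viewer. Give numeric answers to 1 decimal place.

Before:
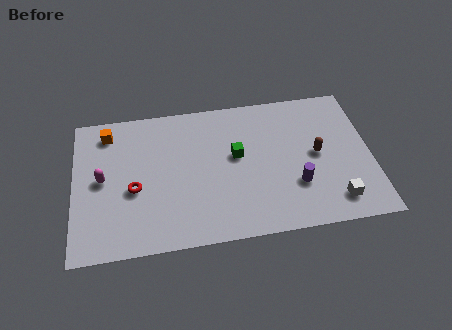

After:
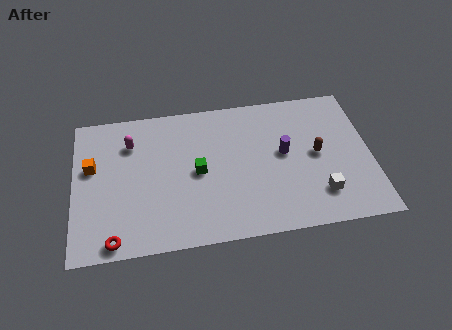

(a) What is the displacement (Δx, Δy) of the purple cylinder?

(-0.5, 2.0)

The purple cylinder started near (10.7, 2.7) and ended near (10.2, 4.7).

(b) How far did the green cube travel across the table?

2.0

The green cube was near (7.9, 4.9) before and (6.0, 4.2) after, so it travelled √(1.9² + 0.7²) ≈ 2.0 units.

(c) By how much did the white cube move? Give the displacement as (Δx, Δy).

(-0.7, 0.5)

The white cube was at about (12.5, 1.5) and moved to about (11.8, 2.0).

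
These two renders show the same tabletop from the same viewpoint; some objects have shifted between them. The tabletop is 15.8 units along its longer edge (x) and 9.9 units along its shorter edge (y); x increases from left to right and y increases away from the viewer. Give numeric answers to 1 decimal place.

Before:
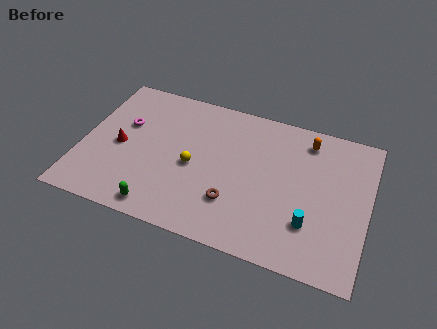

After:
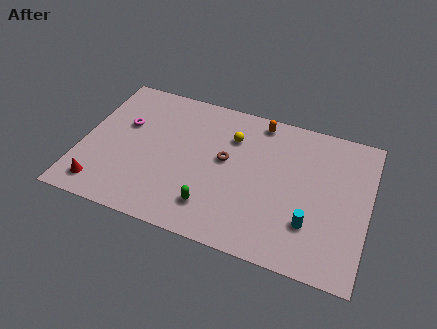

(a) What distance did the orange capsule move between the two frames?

2.7

From (12.2, 8.3) to (9.5, 8.8), the orange capsule covered √(2.7² + 0.5²) ≈ 2.7 units.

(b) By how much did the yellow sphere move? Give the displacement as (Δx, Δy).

(1.9, 2.7)

The yellow sphere was at about (6.2, 4.5) and moved to about (8.1, 7.2).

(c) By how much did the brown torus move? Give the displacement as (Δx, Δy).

(-0.7, 2.7)

From the two frames, the brown torus sits at roughly (8.6, 2.8) before and (7.9, 5.5) after.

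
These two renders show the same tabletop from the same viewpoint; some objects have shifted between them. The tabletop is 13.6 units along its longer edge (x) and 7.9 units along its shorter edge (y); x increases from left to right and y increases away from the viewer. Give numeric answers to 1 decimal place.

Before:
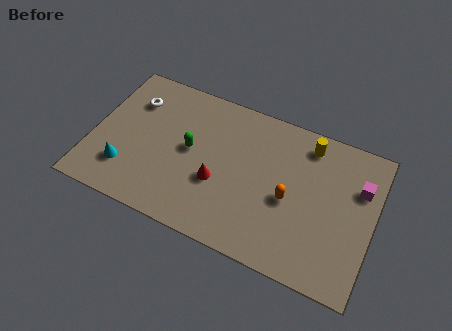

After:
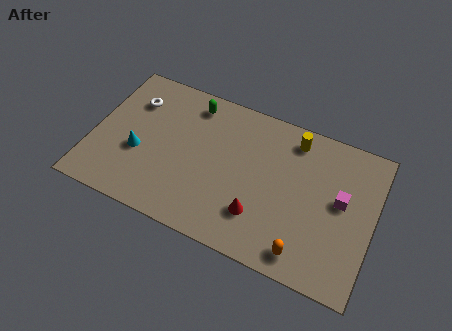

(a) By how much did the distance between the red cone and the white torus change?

+2.3

They were about 5.3 units apart before and 7.6 after — 2.3 units further apart.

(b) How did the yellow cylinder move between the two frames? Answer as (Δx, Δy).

(-0.7, 0.0)

From the two frames, the yellow cylinder sits at roughly (10.2, 6.7) before and (9.5, 6.7) after.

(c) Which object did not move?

the white torus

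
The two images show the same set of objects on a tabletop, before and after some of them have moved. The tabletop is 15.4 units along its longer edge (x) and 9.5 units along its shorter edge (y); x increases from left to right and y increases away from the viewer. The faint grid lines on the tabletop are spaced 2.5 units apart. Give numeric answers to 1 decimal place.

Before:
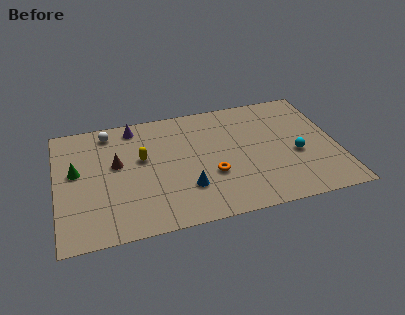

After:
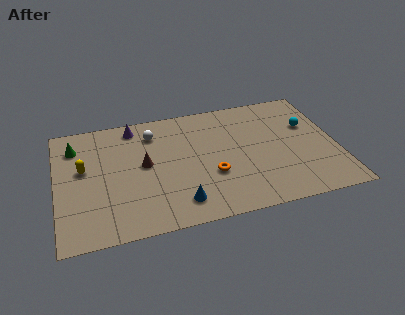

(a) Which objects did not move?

the purple cone and the orange torus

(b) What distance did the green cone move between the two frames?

2.0

The green cone was near (1.1, 5.4) before and (1.1, 7.4) after, so it travelled √(0.0² + 2.0²) ≈ 2.0 units.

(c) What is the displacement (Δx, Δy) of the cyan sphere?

(0.9, 2.2)

From the two frames, the cyan sphere sits at roughly (13.1, 3.9) before and (14.0, 6.1) after.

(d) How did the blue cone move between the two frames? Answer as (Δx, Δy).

(-0.5, -1.0)

The blue cone started near (7.0, 2.7) and ended near (6.5, 1.7).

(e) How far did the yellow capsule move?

3.2

From (4.7, 5.6) to (1.5, 5.5), the yellow capsule covered √(3.2² + 0.1²) ≈ 3.2 units.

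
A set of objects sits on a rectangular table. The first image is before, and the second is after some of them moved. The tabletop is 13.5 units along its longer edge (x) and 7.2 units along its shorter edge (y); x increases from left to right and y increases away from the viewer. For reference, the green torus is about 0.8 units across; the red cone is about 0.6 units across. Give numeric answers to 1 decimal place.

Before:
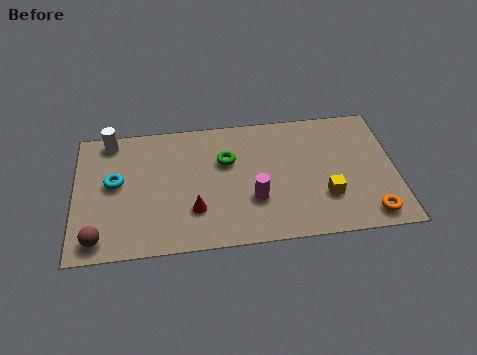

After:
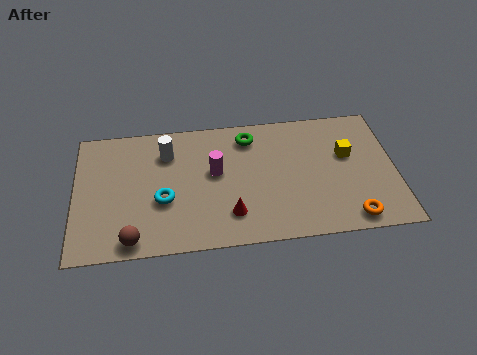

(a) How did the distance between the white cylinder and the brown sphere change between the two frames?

-0.6

They were about 5.4 units apart before and 4.8 after — 0.6 units closer together.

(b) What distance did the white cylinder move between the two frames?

2.6

The white cylinder moved from about (1.5, 6.4) to (3.9, 5.4), a distance of √(2.4² + 1.0²) ≈ 2.6.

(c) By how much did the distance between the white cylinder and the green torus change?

-1.7

They were about 5.2 units apart before and 3.5 after — 1.7 units closer together.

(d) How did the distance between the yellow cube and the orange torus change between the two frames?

+1.3

They were about 2.2 units apart before and 3.5 after — 1.3 units further apart.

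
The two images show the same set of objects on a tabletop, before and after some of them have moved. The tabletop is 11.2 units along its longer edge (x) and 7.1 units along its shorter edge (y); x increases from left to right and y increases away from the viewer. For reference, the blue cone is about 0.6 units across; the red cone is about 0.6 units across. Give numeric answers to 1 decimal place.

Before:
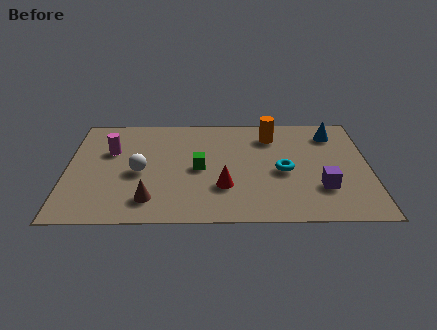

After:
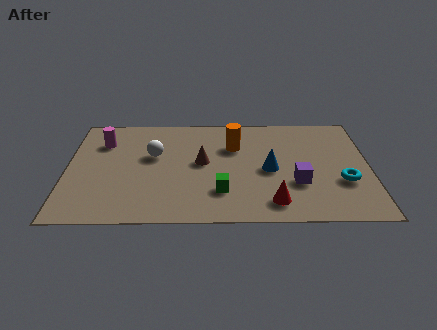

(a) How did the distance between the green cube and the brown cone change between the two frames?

-0.7

They were about 2.7 units apart before and 2.0 after — 0.7 units closer together.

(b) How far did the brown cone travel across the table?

3.1

From (3.1, 1.4) to (5.0, 3.8), the brown cone covered √(1.9² + 2.4²) ≈ 3.1 units.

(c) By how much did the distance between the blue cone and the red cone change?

-3.3

Before: roughly 5.4 units apart; after: 2.1. That's 3.3 units closer together.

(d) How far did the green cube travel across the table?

1.7

The green cube was near (4.9, 3.4) before and (5.7, 1.9) after, so it travelled √(0.8² + 1.5²) ≈ 1.7 units.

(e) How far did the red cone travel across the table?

2.1

The red cone moved from about (5.8, 2.2) to (7.6, 1.2), a distance of √(1.8² + 1.0²) ≈ 2.1.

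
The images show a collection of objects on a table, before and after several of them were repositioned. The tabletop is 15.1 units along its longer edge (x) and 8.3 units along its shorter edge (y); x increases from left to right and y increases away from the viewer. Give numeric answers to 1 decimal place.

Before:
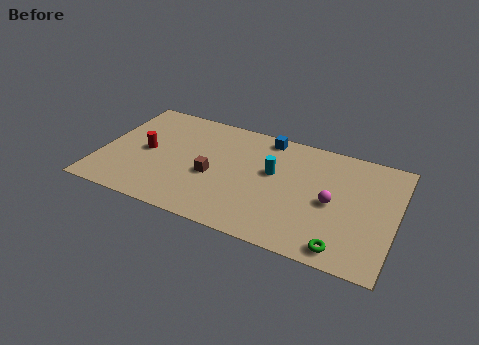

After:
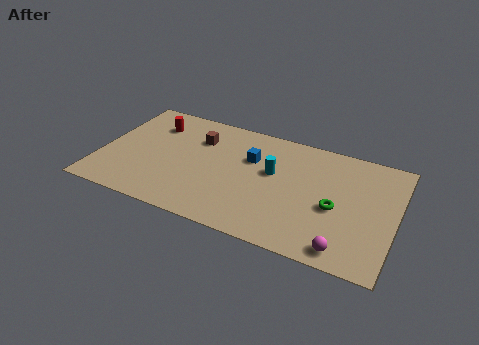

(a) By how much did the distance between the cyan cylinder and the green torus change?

-2.0

The distance was about 5.5 in the first image and 3.5 in the second, so they moved 2.0 units closer together.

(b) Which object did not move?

the cyan cylinder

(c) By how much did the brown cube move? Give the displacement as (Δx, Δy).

(-1.0, 2.5)

From the two frames, the brown cube sits at roughly (5.8, 3.5) before and (4.8, 6.0) after.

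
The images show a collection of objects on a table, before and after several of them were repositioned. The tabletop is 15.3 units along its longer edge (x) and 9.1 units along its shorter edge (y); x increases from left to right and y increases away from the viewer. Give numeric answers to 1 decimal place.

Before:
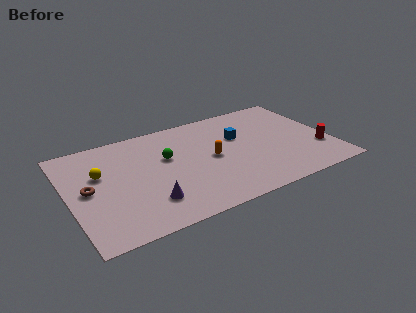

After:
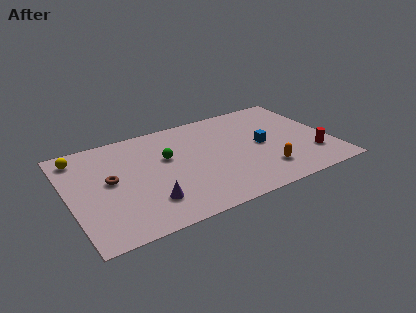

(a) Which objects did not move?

the green sphere and the purple cone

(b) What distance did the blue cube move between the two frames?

1.8

From (10.1, 5.8) to (11.3, 4.5), the blue cube covered √(1.2² + 1.3²) ≈ 1.8 units.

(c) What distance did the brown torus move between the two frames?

1.3

The brown torus moved from about (1.1, 4.6) to (2.4, 4.9), a distance of √(1.3² + 0.3²) ≈ 1.3.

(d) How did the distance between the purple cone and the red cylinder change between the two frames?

-0.5

They were about 10.2 units apart before and 9.7 after — 0.5 units closer together.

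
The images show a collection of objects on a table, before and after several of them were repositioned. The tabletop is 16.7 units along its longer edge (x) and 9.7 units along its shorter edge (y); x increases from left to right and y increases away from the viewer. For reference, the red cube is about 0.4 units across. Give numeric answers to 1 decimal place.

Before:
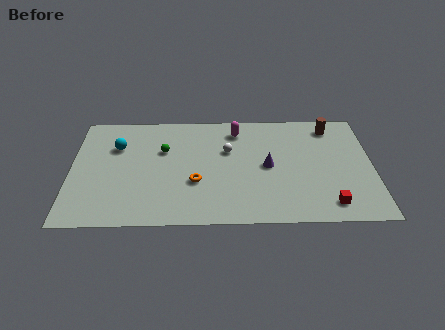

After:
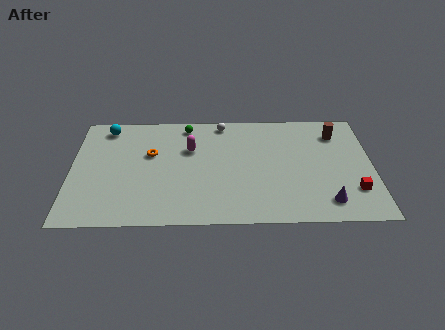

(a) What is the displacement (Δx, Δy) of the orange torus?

(-2.5, 2.5)

From the two frames, the orange torus sits at roughly (6.9, 3.5) before and (4.4, 6.0) after.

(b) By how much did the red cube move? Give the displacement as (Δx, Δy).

(1.4, 1.1)

From the two frames, the red cube sits at roughly (14.2, 1.5) before and (15.6, 2.6) after.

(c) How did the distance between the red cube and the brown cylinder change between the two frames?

-1.6

They were about 6.7 units apart before and 5.1 after — 1.6 units closer together.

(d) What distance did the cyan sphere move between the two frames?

1.8

The cyan sphere moved from about (2.5, 6.7) to (1.9, 8.4), a distance of √(0.6² + 1.7²) ≈ 1.8.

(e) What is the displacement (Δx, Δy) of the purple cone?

(3.2, -3.1)

The purple cone was at about (10.9, 4.8) and moved to about (14.1, 1.7).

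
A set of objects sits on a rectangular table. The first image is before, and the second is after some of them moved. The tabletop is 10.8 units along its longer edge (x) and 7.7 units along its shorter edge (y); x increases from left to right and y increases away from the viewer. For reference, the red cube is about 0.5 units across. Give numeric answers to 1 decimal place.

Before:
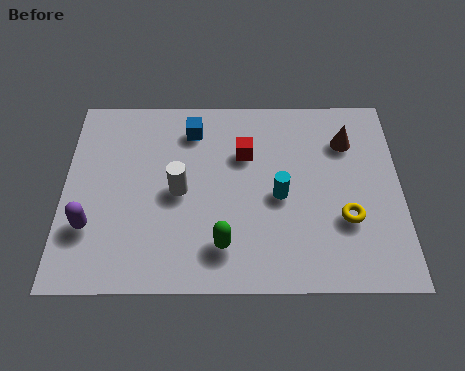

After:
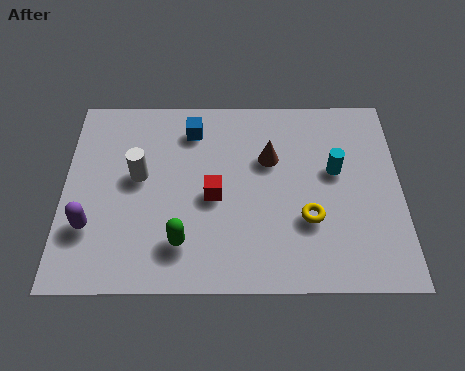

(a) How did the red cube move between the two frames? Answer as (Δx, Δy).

(-1.0, -1.7)

The red cube started near (5.8, 5.2) and ended near (4.8, 3.5).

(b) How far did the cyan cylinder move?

2.1

The cyan cylinder moved from about (6.9, 3.5) to (8.7, 4.5), a distance of √(1.8² + 1.0²) ≈ 2.1.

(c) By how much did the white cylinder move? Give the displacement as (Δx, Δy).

(-1.3, 0.6)

The white cylinder was at about (3.7, 3.7) and moved to about (2.4, 4.3).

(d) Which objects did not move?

the blue cube and the purple capsule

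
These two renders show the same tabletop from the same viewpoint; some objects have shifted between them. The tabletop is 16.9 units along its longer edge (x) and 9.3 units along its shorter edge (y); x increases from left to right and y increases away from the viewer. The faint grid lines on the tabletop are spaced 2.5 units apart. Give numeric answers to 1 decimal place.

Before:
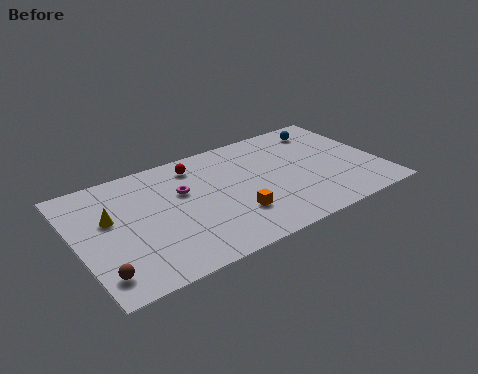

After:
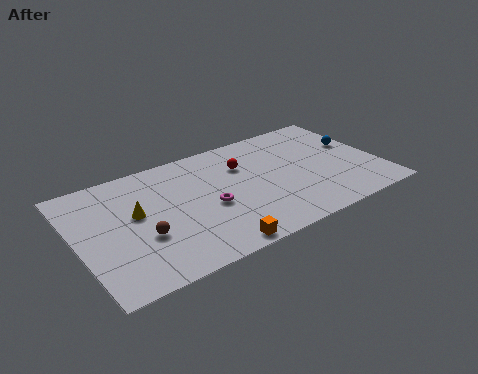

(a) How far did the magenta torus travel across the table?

2.2

From (6.0, 5.9) to (7.2, 4.0), the magenta torus covered √(1.2² + 1.9²) ≈ 2.2 units.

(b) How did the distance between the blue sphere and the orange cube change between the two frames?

+2.3

The distance was about 7.9 in the first image and 10.2 in the second, so they moved 2.3 units further apart.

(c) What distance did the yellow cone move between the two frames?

1.4

The yellow cone moved from about (1.9, 5.6) to (3.3, 5.3), a distance of √(1.4² + 0.3²) ≈ 1.4.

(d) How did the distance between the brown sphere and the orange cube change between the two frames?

-3.2

Before: roughly 7.6 units apart; after: 4.4. That's 3.2 units closer together.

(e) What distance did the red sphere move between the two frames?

2.8

From (7.0, 7.7) to (9.5, 6.5), the red sphere covered √(2.5² + 1.2²) ≈ 2.8 units.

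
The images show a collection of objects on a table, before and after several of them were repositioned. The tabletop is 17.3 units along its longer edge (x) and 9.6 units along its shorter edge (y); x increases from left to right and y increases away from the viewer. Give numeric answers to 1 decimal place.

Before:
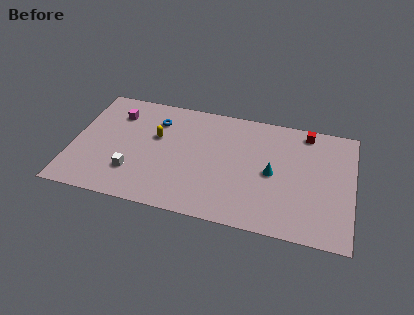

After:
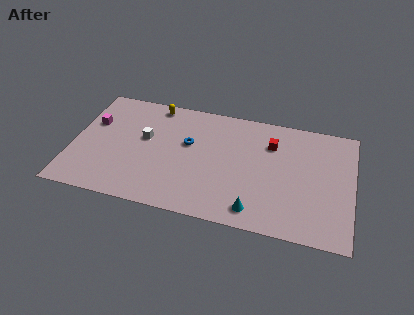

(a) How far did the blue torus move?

2.6

The blue torus was near (5.0, 7.3) before and (7.1, 5.8) after, so it travelled √(2.1² + 1.5²) ≈ 2.6 units.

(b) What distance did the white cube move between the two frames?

3.0

The white cube was near (3.9, 2.6) before and (4.4, 5.6) after, so it travelled √(0.5² + 3.0²) ≈ 3.0 units.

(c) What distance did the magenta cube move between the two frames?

1.8

The magenta cube moved from about (2.5, 7.3) to (1.1, 6.2), a distance of √(1.4² + 1.1²) ≈ 1.8.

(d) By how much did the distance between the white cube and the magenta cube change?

-1.5

They were about 4.9 units apart before and 3.4 after — 1.5 units closer together.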